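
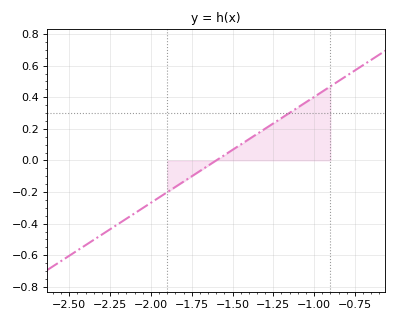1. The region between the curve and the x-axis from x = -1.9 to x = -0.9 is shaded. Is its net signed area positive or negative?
positive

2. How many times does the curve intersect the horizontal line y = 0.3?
1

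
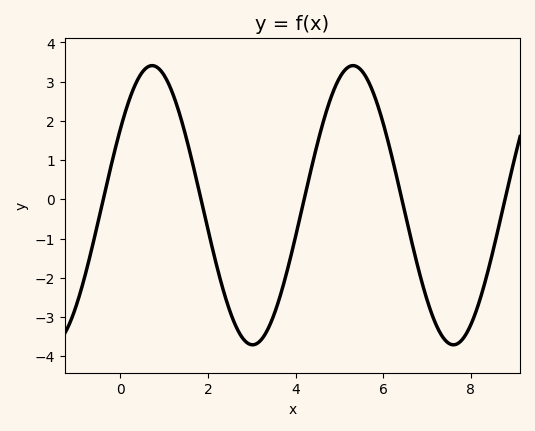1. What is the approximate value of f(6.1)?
1.5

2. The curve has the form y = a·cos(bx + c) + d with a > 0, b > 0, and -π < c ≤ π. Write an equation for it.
y = 3.56cos(1.4x - 0.99) - 0.15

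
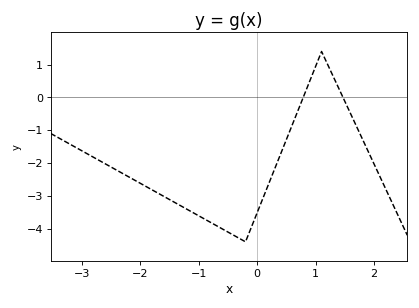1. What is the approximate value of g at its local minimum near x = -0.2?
-4.4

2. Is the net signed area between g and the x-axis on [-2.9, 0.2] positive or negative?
negative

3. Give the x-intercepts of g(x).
0.8, 1.5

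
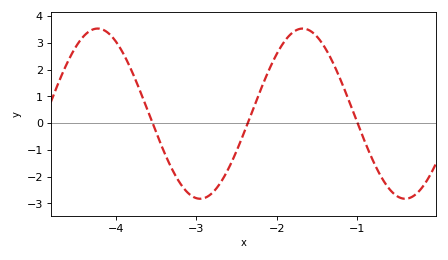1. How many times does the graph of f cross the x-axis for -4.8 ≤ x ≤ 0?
3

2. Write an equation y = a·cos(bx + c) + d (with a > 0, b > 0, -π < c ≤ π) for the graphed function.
y = 3.18cos(2.46x - 2.16) + 0.35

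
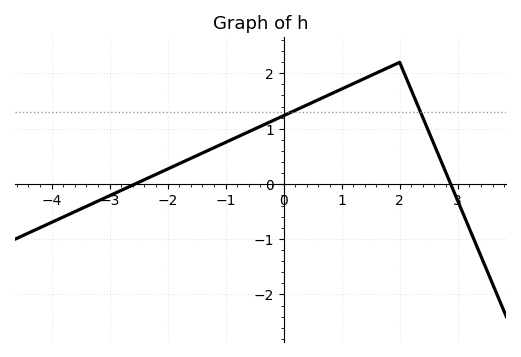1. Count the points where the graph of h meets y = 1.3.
2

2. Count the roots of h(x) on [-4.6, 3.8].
2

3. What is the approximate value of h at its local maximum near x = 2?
2.2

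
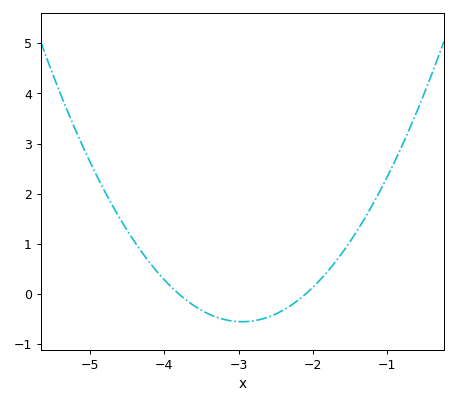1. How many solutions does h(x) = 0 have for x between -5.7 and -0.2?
2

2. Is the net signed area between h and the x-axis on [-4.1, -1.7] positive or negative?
negative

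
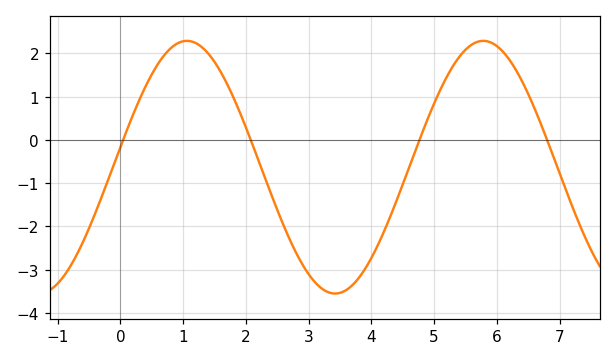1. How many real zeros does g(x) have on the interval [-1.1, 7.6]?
4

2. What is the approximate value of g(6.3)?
1.6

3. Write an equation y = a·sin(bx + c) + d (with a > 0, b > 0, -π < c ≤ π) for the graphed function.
y = 2.92sin(1.3x + 0.16) - 0.63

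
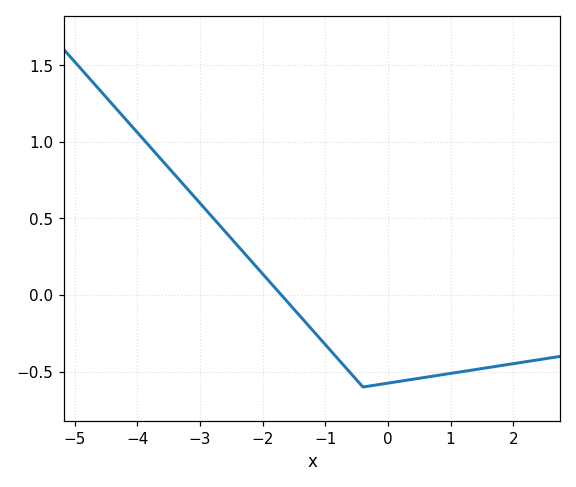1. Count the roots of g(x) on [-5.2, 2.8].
1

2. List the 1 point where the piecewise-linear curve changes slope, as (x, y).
(-0.4, -0.6)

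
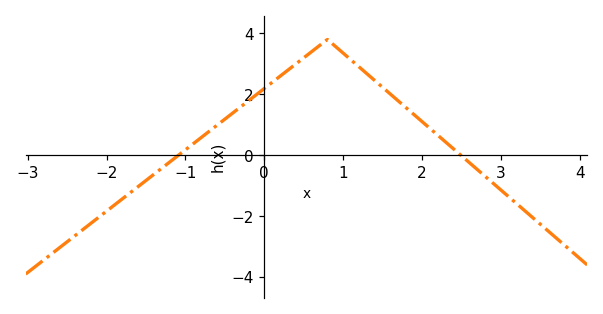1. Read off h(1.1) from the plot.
3.13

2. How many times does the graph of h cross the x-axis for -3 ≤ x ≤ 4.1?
2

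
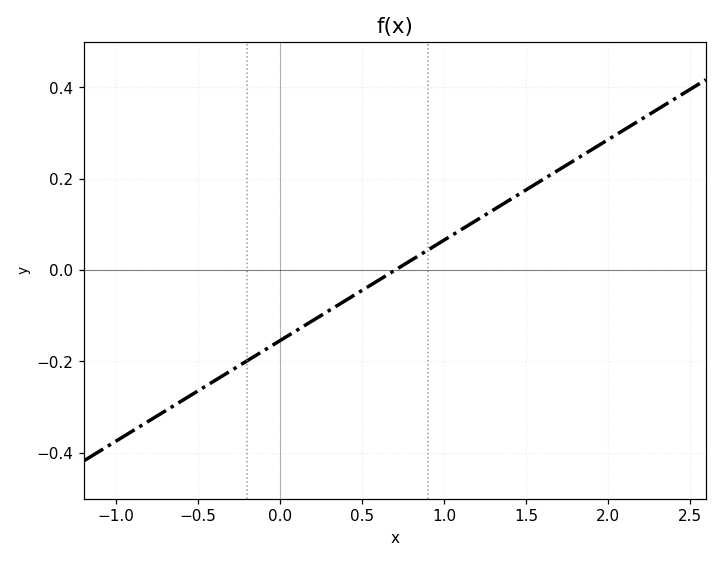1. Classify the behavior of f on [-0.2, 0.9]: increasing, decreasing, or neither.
increasing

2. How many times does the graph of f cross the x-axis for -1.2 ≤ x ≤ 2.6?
1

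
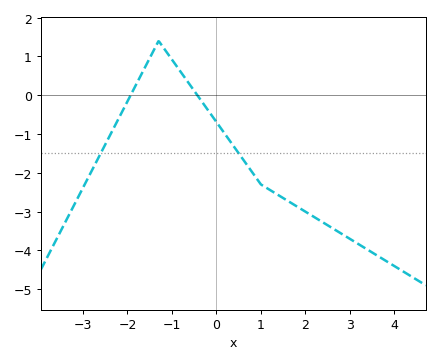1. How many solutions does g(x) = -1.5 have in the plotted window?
2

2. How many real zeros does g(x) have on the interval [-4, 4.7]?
2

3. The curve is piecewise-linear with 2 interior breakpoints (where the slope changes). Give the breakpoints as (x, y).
(-1.3, 1.4); (1, -2.3)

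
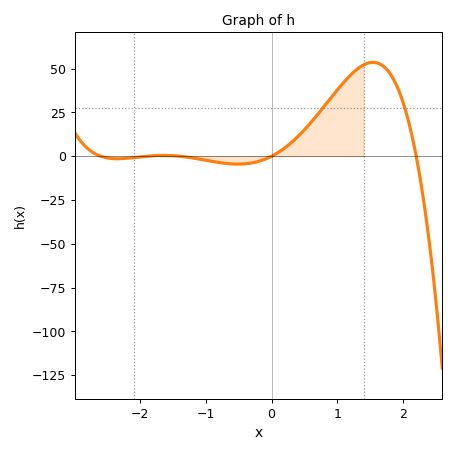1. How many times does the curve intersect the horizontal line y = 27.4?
2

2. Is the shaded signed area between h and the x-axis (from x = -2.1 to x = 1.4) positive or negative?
positive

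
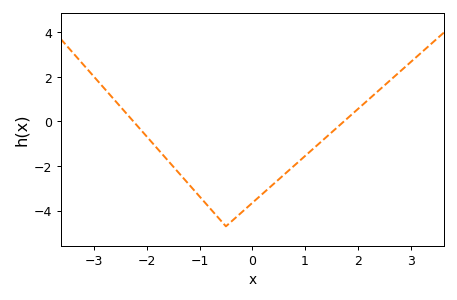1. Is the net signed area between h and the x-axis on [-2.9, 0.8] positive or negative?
negative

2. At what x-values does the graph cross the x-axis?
-2.25, 1.74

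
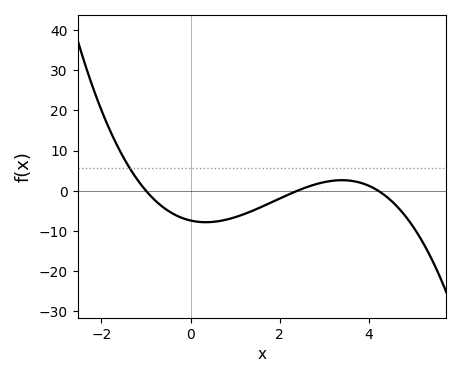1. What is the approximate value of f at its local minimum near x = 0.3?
-8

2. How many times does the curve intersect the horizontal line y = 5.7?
1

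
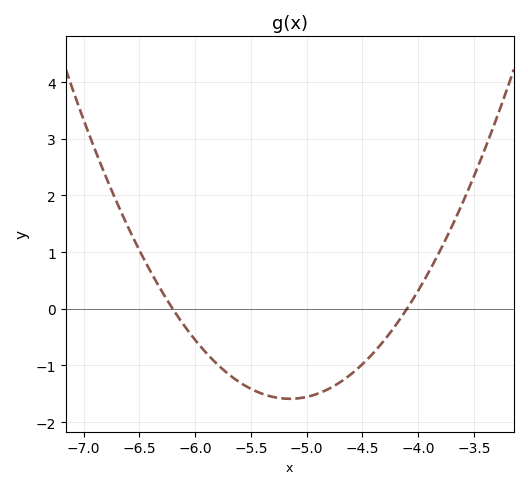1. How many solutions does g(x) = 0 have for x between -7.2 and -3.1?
2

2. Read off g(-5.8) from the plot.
-1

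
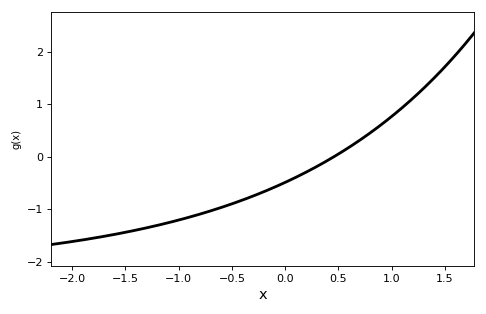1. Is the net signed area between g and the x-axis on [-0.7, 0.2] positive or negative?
negative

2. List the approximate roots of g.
0.5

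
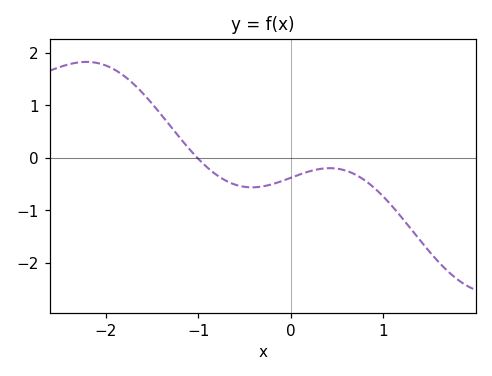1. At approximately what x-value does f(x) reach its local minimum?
-0.4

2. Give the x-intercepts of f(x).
-1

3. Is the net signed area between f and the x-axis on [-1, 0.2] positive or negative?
negative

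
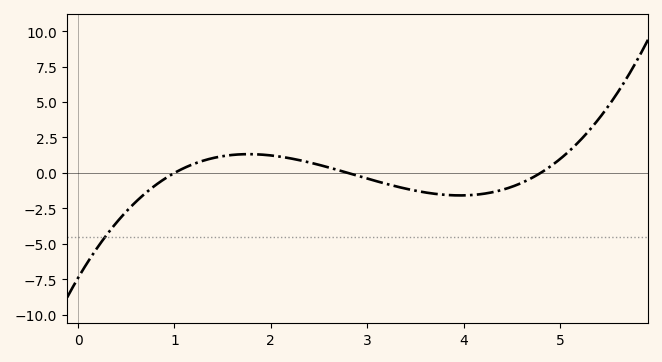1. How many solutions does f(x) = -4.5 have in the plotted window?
1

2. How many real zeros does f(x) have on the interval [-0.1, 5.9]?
3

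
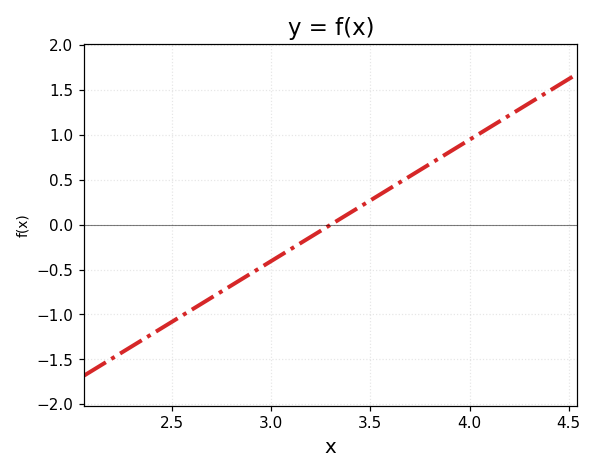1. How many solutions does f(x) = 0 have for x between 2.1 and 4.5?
1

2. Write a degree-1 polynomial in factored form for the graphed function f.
y = 1.35(x - 3.3)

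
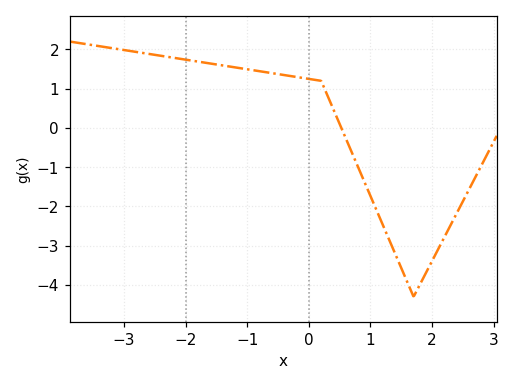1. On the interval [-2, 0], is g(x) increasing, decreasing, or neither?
decreasing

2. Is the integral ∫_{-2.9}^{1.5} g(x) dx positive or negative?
positive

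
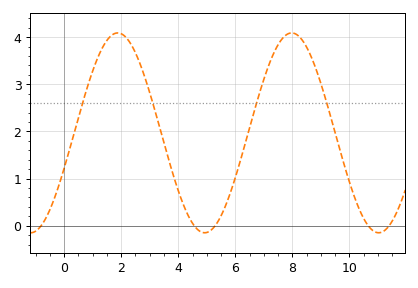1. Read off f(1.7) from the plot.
4.06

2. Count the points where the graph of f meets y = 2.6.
4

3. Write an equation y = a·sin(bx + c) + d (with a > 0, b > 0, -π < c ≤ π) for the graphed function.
y = 2.12sin(1.03x - 0.362) + 1.97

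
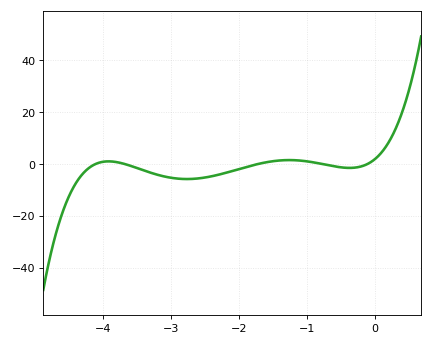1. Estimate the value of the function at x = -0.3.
-2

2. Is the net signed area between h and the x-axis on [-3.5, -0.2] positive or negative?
negative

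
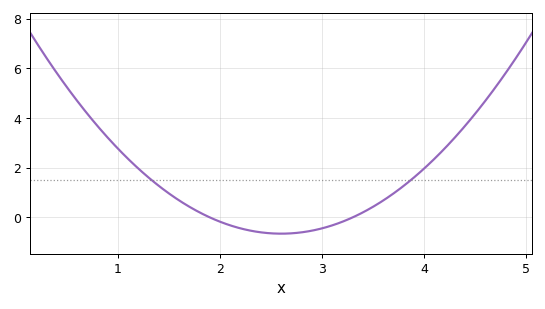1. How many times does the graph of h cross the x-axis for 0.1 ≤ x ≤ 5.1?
2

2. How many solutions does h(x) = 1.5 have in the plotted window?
2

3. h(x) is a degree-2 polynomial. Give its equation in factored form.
y = 1.34(x - 1.9)(x - 3.3)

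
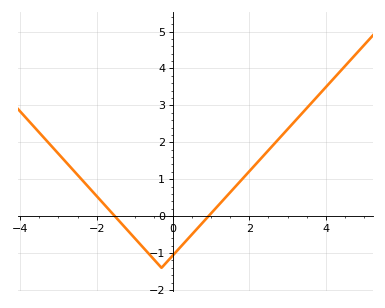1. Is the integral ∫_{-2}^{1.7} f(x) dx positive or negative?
negative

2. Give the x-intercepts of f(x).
-1.52, 0.931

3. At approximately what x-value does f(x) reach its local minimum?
-0.302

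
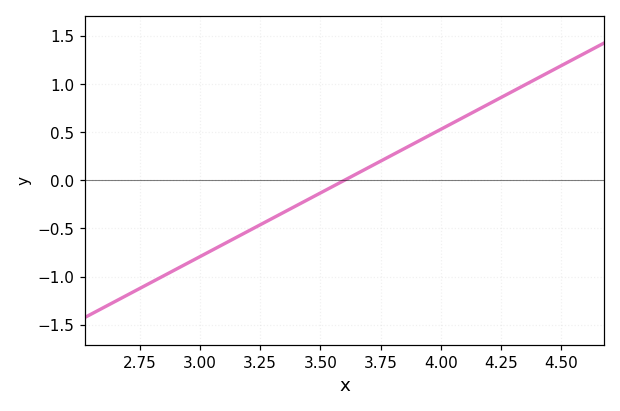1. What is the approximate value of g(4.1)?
0.65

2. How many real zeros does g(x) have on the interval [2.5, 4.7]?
1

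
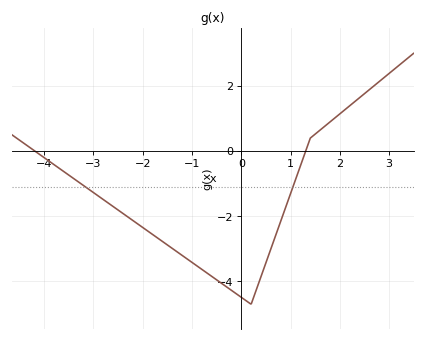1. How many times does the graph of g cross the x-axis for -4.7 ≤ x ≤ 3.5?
2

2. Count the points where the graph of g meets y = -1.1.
2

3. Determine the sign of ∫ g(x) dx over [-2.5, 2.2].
negative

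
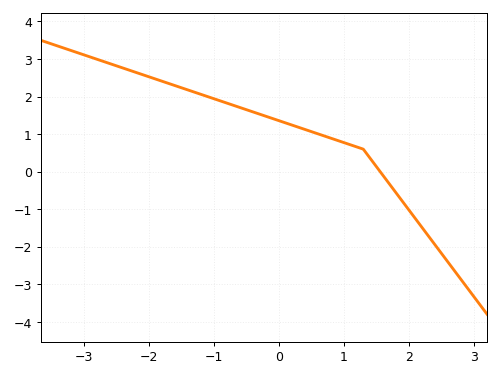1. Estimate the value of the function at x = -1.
1.9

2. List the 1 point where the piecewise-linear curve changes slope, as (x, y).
(1.3, 0.6)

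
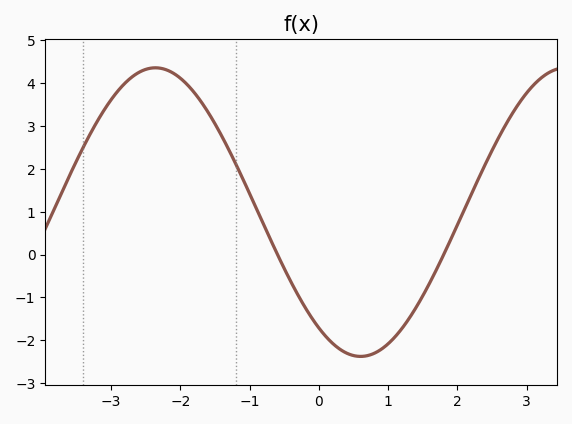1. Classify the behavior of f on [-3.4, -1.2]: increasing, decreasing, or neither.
neither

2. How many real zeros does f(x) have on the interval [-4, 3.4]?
2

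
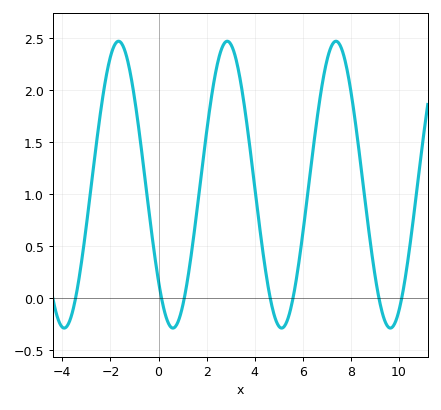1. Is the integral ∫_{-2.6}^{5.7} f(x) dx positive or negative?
positive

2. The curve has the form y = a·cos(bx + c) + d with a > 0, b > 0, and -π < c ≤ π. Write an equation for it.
y = 1.38cos(1.4x + 2.3) + 1.09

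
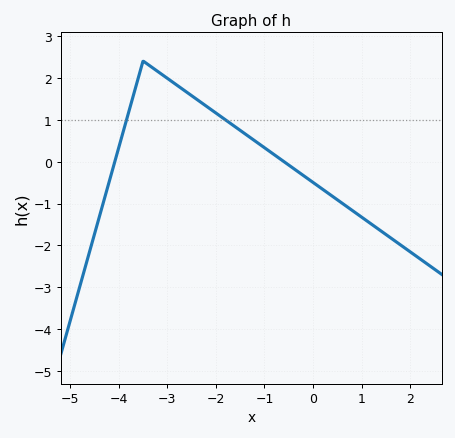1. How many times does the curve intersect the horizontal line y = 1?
2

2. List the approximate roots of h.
-4.08, -0.599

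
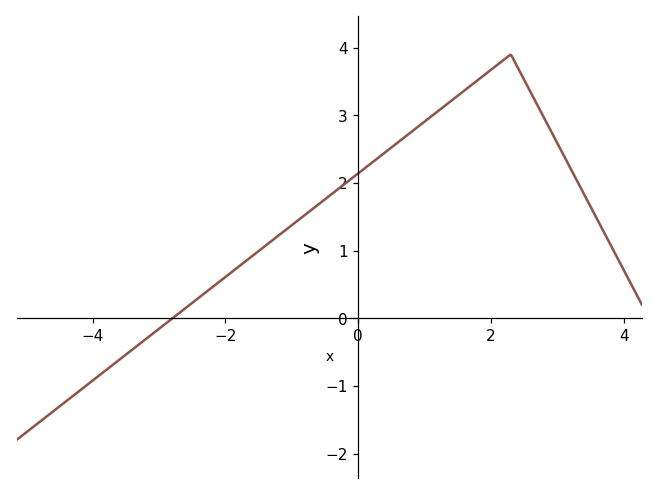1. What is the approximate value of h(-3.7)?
-0.7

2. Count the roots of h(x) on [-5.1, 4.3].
1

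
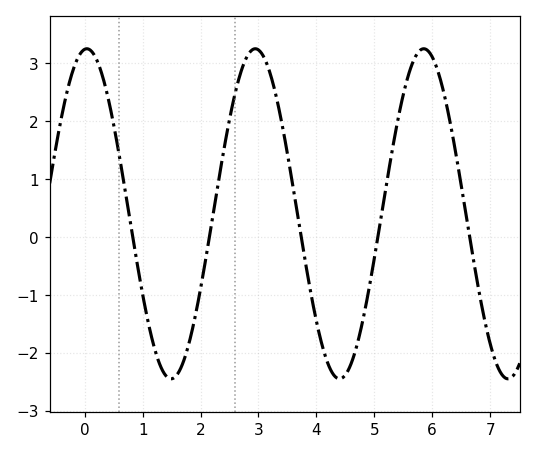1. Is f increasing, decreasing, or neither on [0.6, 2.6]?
neither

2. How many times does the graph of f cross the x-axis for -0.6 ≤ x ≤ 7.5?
5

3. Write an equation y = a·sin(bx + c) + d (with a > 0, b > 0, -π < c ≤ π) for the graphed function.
y = 2.85sin(2.16x + 1.49) + 0.4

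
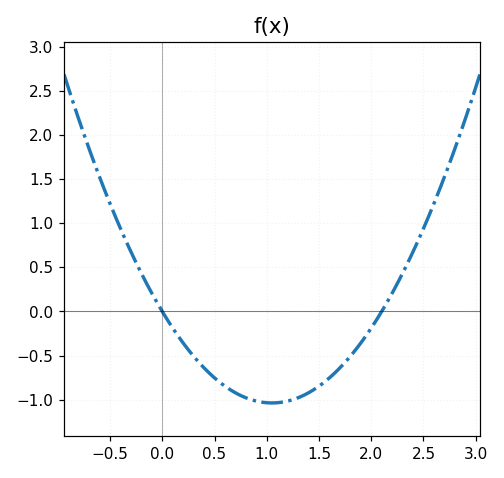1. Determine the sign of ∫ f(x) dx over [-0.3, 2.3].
negative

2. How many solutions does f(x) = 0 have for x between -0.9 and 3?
2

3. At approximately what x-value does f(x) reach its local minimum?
1.05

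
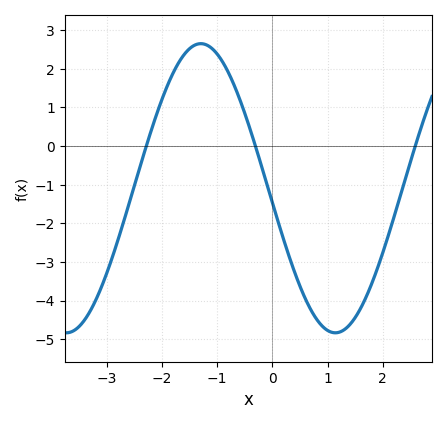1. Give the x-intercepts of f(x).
-2.28, -0.307, 2.59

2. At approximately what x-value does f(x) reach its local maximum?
-1.3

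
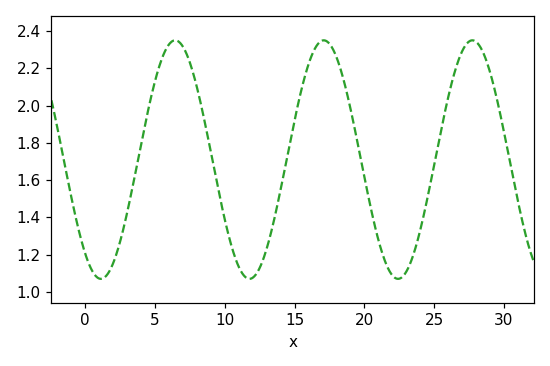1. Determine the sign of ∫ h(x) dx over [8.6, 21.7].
positive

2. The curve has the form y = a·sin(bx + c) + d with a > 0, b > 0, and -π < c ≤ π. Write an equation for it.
y = 0.64sin(0.59x - 2.2) + 1.71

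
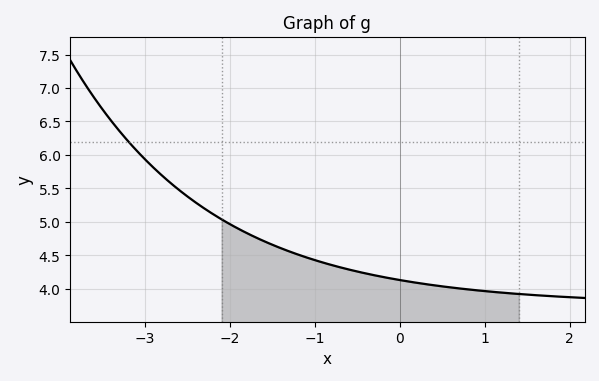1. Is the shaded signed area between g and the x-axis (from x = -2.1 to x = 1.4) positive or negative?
positive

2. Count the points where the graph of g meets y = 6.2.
1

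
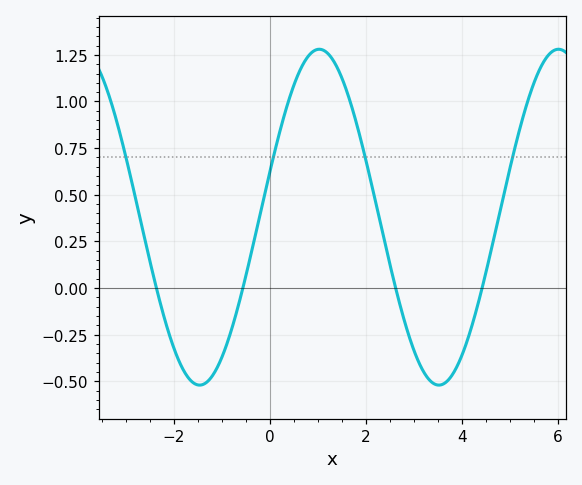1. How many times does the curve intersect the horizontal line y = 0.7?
4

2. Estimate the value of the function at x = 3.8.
-0.466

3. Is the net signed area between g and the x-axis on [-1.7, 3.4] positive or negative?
positive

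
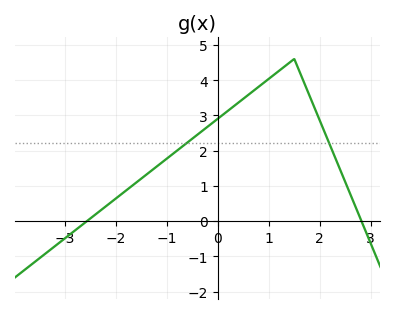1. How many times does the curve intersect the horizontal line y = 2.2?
2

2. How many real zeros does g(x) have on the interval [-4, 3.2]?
2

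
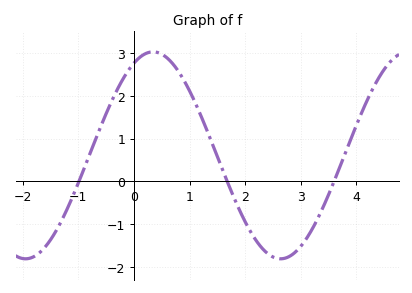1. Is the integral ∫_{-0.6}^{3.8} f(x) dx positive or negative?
positive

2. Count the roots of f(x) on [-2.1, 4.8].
3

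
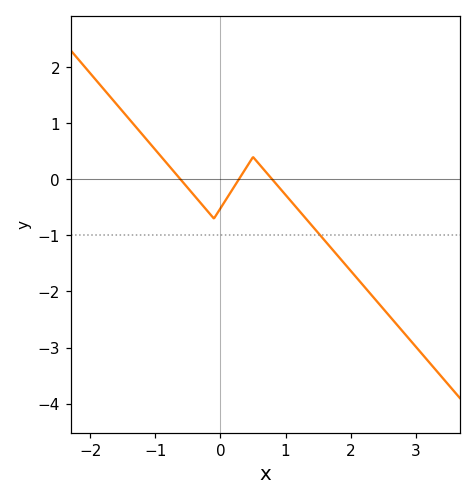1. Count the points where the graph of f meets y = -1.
1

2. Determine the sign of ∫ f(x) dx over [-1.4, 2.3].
negative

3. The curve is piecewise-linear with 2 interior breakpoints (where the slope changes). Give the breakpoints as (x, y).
(-0.1, -0.7); (0.5, 0.4)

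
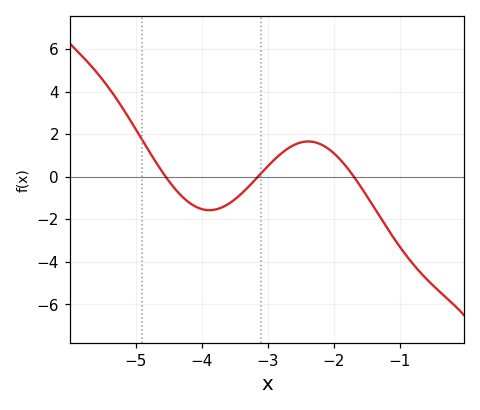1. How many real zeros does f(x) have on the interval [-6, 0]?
3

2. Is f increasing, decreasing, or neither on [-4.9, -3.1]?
neither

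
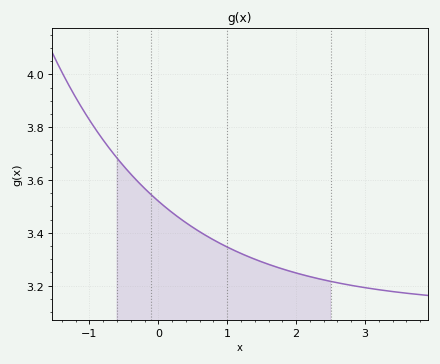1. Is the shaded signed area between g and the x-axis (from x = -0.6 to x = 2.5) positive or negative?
positive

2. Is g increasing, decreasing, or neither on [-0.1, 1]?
decreasing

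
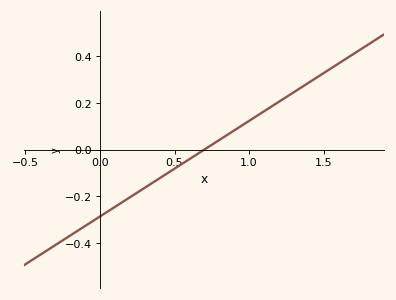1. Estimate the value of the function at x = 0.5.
-0.082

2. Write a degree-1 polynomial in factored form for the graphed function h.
y = 0.41(x - 0.7)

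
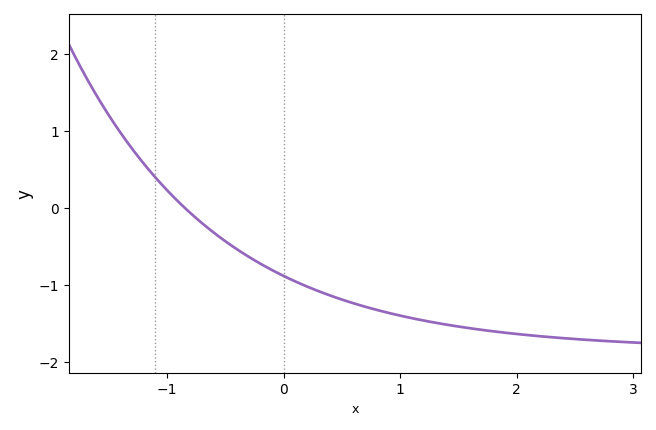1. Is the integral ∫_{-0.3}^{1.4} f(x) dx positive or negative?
negative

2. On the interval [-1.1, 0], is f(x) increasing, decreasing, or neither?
decreasing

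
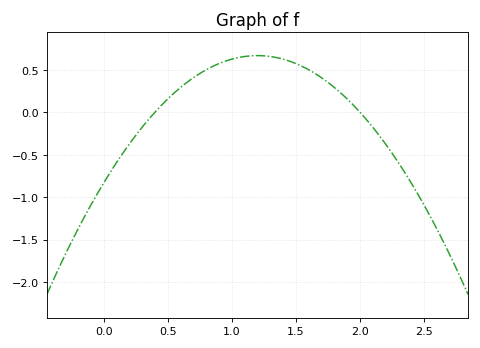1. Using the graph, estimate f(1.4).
0.6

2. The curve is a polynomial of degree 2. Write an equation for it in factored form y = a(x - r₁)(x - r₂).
y = -1.04(x - 0.4)(x - 2)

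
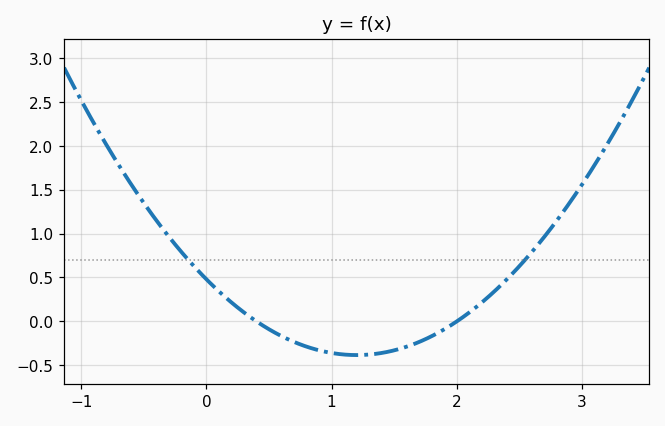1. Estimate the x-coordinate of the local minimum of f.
1.2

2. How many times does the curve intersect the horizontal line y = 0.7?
2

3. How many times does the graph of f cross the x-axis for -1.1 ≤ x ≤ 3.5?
2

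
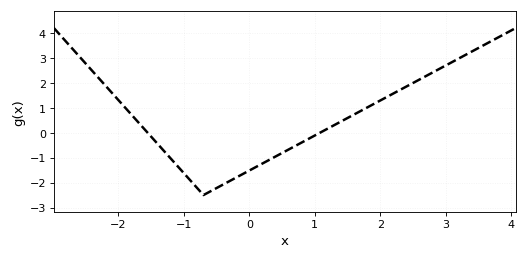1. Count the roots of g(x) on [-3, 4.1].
2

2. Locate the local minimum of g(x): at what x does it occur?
-0.7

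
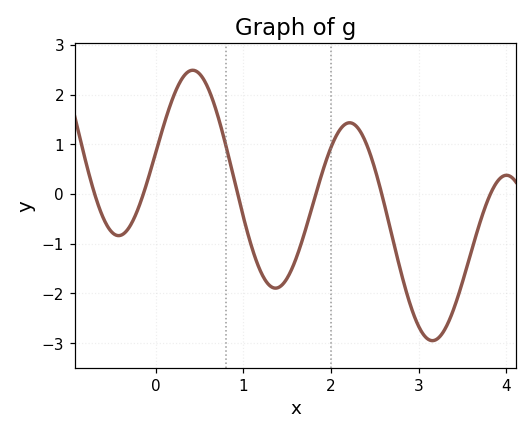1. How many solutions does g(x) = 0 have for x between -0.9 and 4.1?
6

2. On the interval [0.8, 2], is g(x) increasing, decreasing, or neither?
neither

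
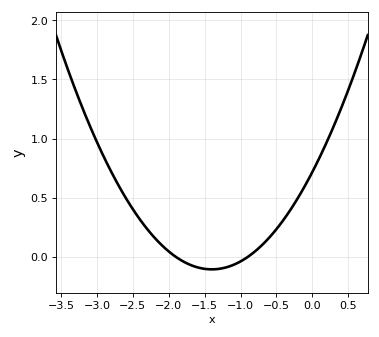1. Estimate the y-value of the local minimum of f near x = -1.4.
-0.1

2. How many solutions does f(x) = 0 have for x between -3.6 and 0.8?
2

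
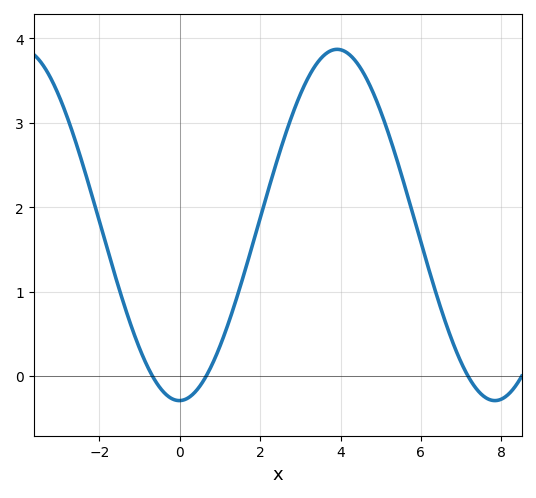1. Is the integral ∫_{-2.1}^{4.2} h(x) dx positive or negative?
positive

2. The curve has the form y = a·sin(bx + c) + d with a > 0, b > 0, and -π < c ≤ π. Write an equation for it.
y = 2.08sin(0.8x - 1.6) + 1.79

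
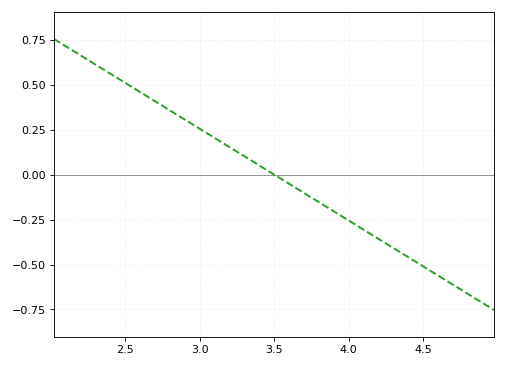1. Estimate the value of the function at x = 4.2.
-0.36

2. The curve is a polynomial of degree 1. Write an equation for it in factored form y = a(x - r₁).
y = -0.51(x - 3.5)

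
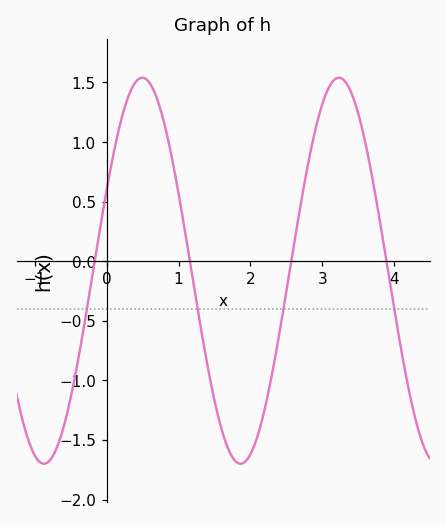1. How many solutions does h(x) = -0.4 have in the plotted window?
4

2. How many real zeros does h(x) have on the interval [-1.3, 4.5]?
4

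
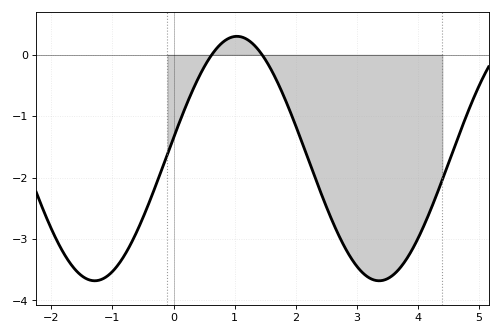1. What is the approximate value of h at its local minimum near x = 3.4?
-3.68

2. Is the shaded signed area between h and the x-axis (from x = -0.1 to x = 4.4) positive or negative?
negative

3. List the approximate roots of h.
0.625, 1.45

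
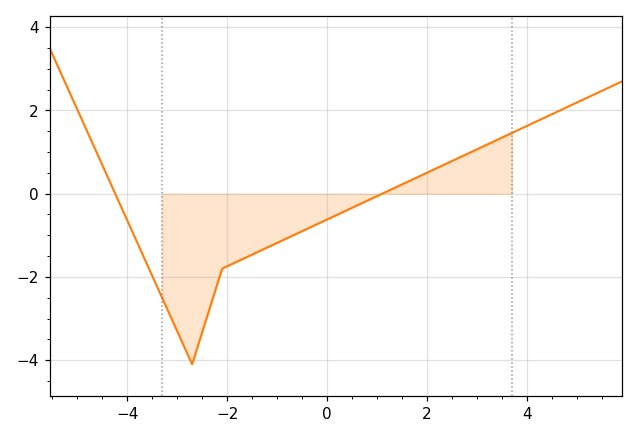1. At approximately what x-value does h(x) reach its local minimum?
-2.7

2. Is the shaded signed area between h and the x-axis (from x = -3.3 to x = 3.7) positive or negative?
negative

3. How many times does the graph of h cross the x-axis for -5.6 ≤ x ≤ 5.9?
2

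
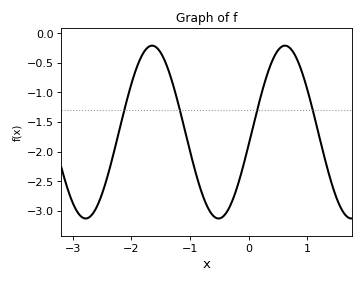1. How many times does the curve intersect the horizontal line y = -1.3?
4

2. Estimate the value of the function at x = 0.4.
-0.5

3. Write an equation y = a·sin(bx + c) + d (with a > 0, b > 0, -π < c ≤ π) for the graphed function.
y = 1.46sin(2.8x - 0.15) - 1.67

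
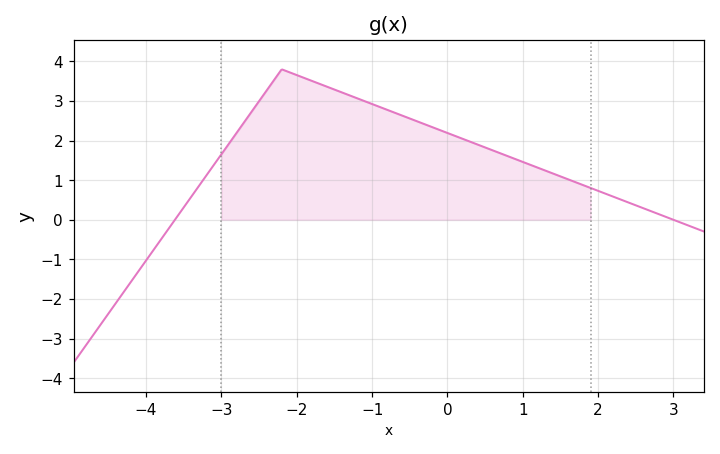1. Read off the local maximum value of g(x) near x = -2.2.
3.8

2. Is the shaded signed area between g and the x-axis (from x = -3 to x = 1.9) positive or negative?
positive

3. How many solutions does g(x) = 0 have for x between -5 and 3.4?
2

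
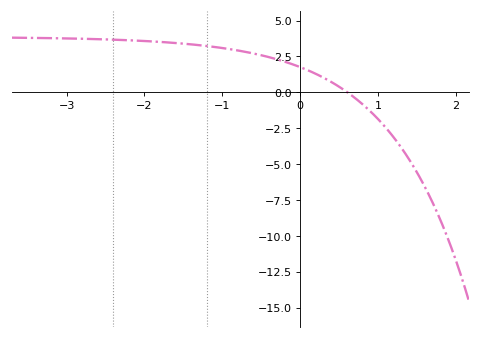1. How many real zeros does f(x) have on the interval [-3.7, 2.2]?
1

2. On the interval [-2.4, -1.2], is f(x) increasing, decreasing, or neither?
decreasing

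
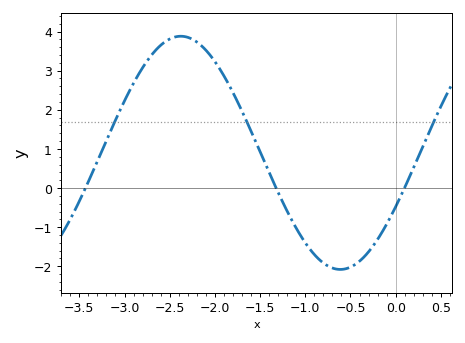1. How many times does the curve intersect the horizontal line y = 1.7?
3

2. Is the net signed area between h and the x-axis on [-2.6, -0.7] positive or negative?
positive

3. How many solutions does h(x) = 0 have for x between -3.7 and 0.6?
3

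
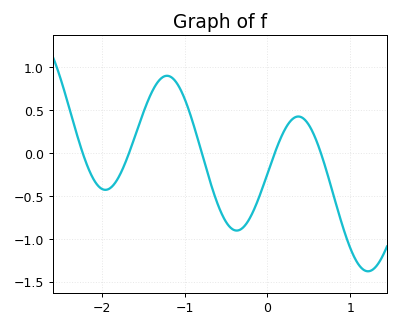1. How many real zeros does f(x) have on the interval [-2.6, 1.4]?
5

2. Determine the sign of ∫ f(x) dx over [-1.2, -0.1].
negative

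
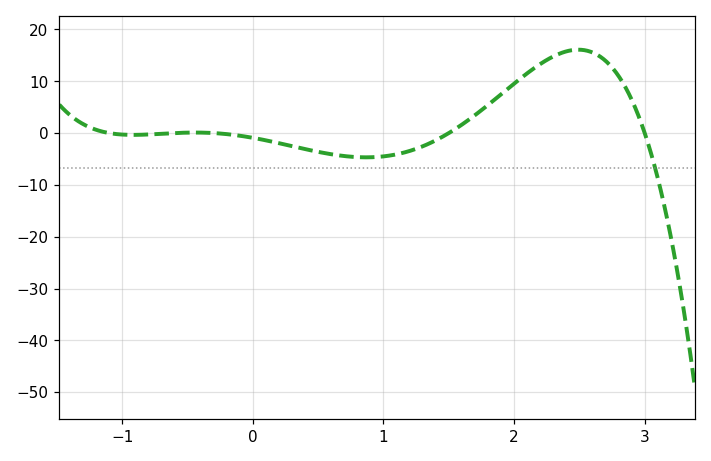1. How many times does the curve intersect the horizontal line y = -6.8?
1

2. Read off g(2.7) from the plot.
14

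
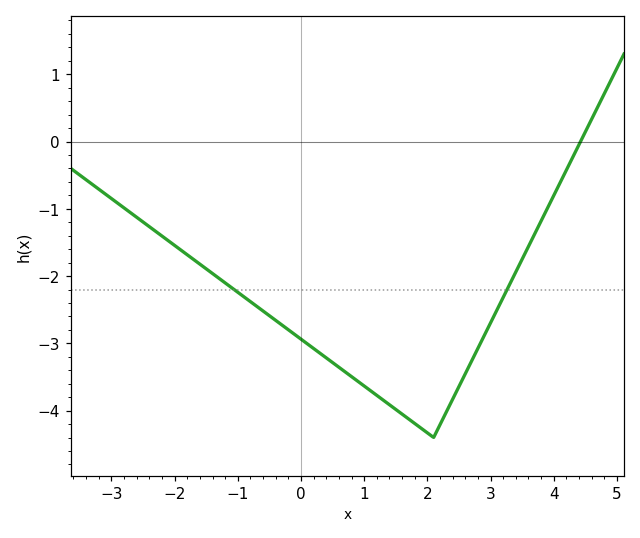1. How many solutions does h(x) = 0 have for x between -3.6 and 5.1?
1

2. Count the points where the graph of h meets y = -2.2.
2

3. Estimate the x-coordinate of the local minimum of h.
2.1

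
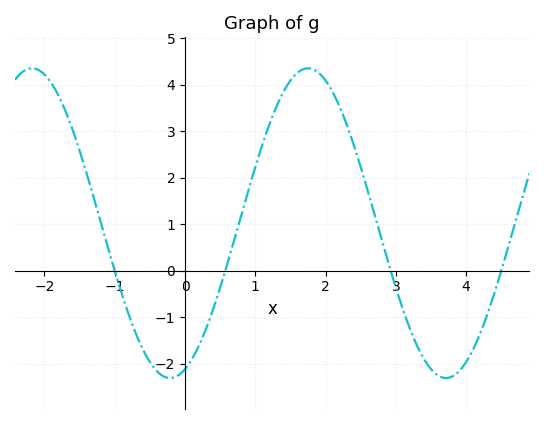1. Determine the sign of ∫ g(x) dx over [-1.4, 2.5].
positive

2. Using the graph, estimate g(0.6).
0.134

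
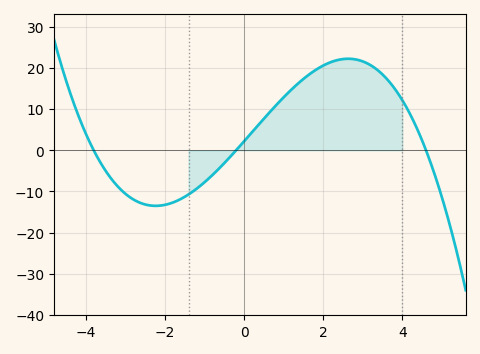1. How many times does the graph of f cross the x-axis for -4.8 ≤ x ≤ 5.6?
3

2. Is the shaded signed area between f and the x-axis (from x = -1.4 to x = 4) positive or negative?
positive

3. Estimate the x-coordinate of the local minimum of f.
-2.23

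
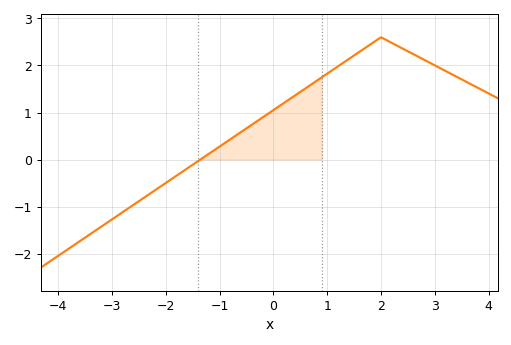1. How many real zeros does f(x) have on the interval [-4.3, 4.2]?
1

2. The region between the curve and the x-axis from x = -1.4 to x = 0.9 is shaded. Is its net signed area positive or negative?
positive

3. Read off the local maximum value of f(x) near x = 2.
2.6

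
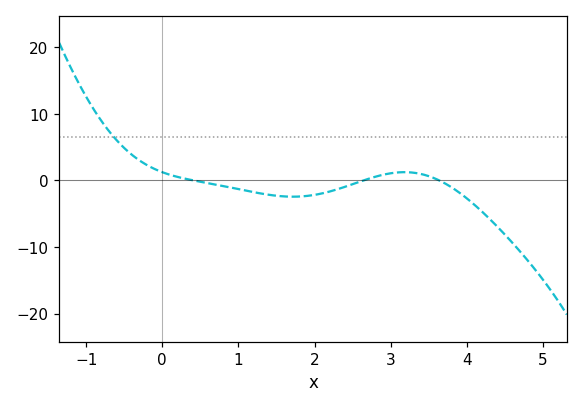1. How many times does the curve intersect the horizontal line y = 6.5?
1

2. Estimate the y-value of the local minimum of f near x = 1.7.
-2.44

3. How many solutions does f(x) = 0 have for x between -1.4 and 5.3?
3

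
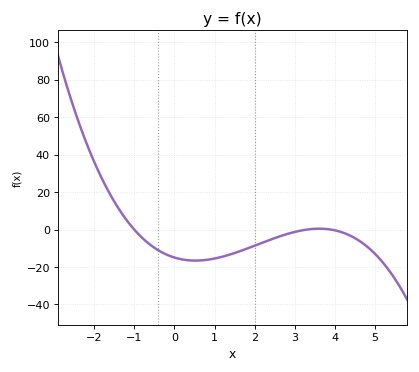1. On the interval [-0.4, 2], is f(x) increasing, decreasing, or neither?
neither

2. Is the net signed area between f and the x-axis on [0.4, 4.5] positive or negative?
negative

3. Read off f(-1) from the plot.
0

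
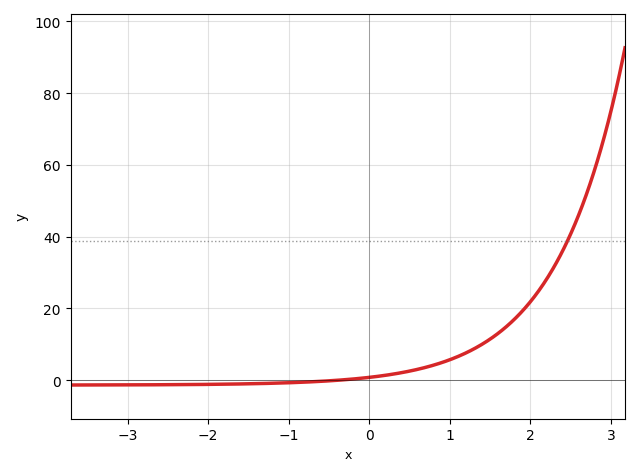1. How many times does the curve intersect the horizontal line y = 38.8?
1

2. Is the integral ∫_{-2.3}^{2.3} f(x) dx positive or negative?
positive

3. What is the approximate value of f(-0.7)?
-0.415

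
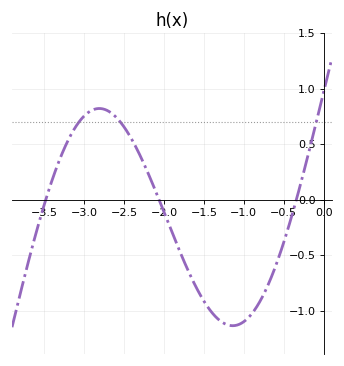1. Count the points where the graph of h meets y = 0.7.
3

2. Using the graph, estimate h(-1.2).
-1.15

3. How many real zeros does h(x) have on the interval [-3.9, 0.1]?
3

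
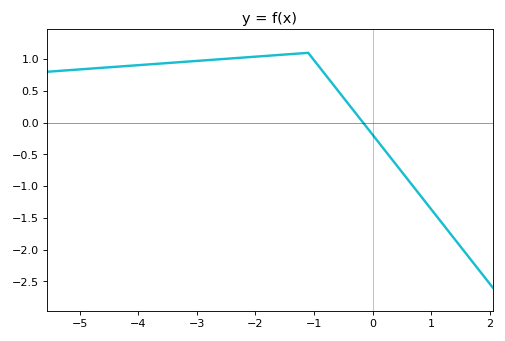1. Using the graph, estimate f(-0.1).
-0.05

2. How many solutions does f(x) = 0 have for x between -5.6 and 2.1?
1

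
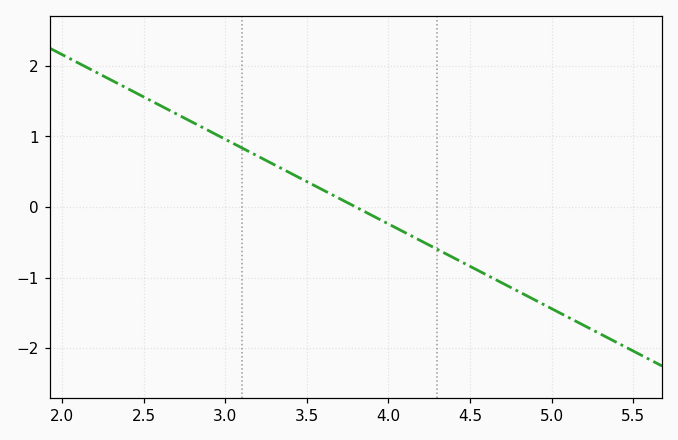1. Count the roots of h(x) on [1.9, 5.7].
1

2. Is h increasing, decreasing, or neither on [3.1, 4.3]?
decreasing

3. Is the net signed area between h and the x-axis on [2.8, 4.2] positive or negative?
positive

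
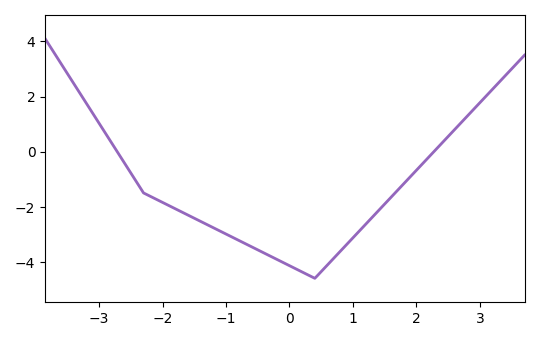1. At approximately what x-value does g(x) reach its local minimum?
0.398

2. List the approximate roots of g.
-2.72, 2.28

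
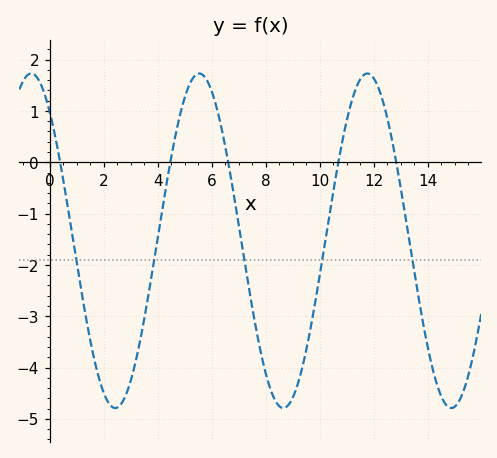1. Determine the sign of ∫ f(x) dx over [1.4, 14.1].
negative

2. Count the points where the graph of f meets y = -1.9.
5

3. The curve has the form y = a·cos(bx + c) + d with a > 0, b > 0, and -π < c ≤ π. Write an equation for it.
y = 3.26cos(1.01x + 0.692) - 1.53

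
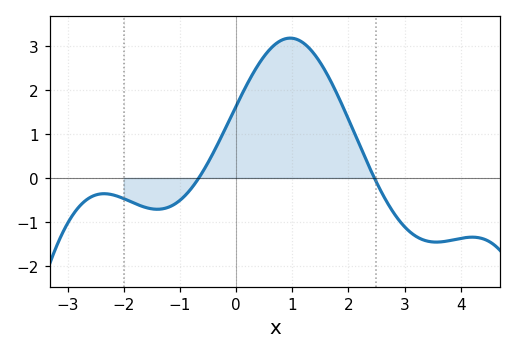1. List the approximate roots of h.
-0.6, 2.4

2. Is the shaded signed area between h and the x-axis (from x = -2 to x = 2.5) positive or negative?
positive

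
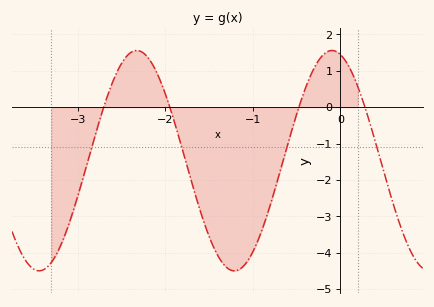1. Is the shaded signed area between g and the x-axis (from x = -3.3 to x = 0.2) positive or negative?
negative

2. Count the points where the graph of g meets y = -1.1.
4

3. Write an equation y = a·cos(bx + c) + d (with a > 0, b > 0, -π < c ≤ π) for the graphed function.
y = 3.03cos(2.8x + 0.27) - 1.47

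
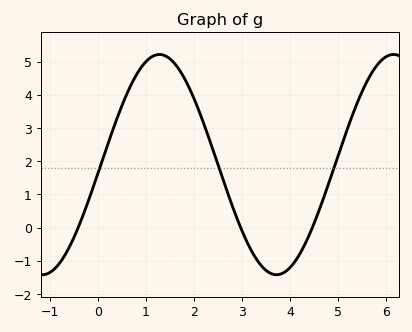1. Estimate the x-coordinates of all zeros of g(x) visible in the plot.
-0.4, 3, 4.5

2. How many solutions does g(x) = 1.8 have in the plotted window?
3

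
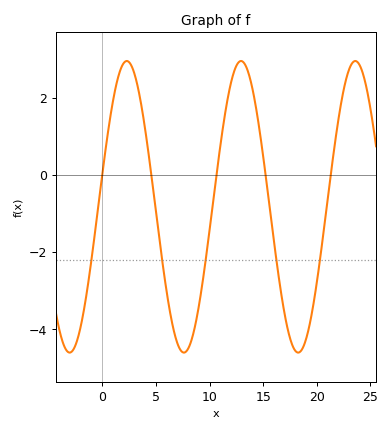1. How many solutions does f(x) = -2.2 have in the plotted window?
5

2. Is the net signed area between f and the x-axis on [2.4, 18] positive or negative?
negative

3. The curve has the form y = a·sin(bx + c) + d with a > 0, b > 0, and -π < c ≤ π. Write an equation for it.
y = 3.78sin(0.59x + 0.22) - 0.82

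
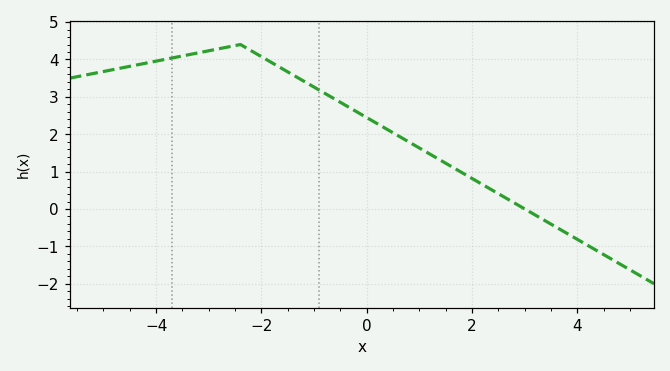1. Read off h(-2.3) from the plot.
4.3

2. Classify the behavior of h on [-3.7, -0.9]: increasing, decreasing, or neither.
neither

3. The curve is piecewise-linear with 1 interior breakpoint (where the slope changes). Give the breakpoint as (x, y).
(-2.4, 4.4)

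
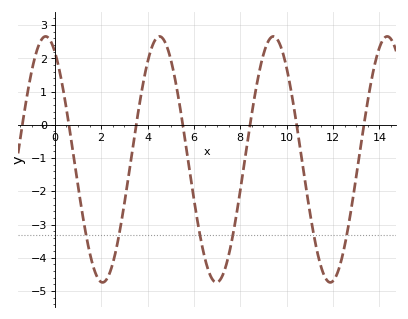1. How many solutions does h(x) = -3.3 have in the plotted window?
6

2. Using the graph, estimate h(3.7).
0.815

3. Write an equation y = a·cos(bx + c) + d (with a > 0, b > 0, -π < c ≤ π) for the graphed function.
y = 3.7cos(1.28x + 0.502) - 1.04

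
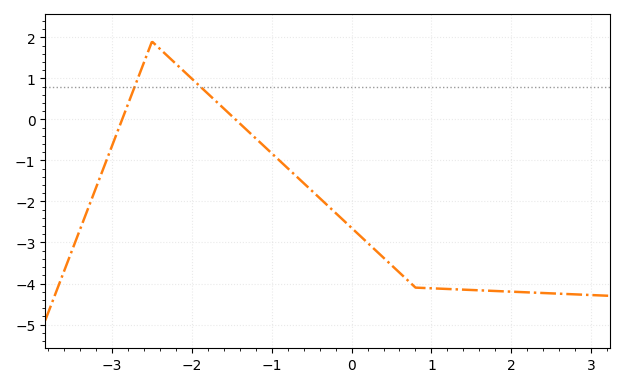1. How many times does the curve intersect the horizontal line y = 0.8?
2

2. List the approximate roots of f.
-2.9, -1.5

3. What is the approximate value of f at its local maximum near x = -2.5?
1.9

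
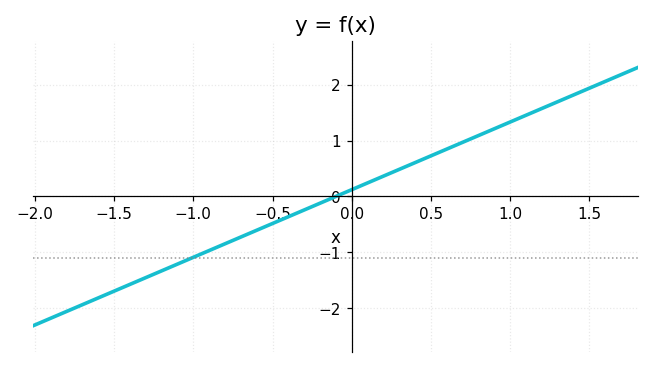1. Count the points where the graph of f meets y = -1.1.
1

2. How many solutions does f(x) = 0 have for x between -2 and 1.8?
1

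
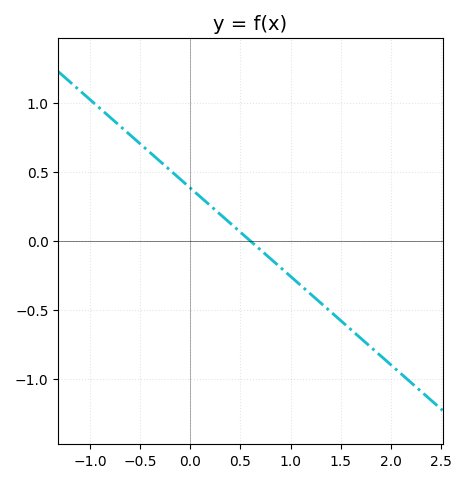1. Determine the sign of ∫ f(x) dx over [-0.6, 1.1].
positive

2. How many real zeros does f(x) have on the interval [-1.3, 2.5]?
1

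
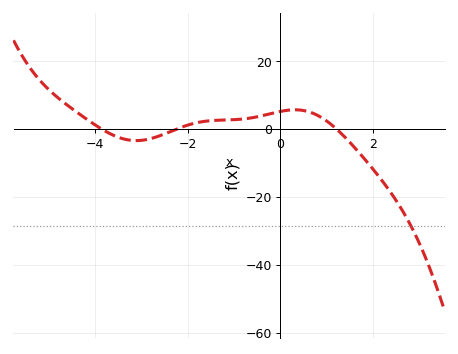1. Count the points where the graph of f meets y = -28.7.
1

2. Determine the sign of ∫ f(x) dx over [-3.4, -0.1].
positive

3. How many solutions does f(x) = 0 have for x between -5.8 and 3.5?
3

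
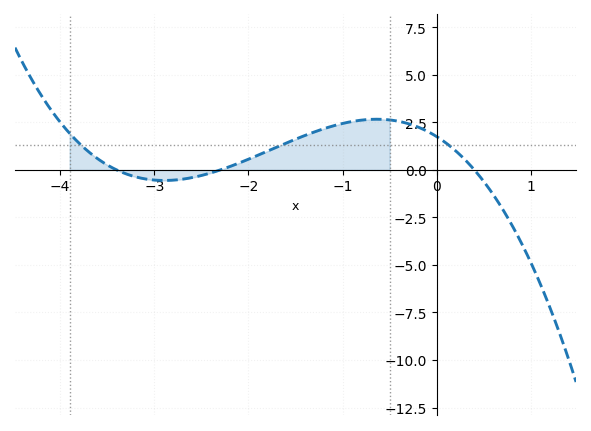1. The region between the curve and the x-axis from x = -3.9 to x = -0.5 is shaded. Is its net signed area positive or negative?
positive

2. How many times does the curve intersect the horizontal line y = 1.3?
3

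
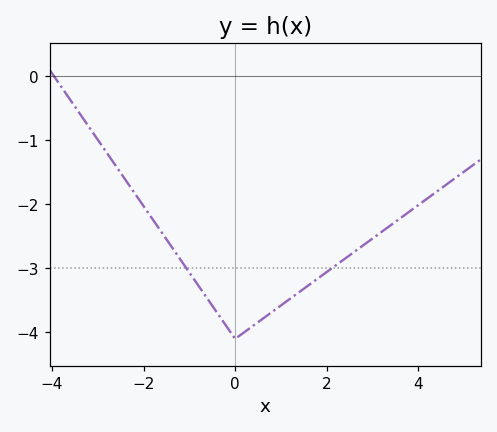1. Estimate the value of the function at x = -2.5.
-1.5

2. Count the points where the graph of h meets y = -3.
2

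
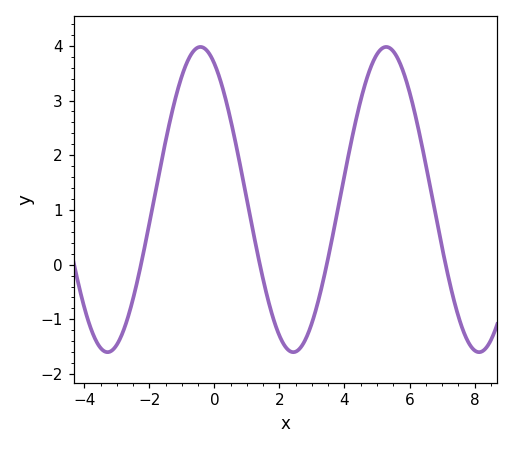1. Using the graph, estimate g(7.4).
-0.727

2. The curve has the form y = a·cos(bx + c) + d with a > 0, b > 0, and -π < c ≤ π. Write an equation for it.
y = 2.79cos(1.1x + 0.472) + 1.19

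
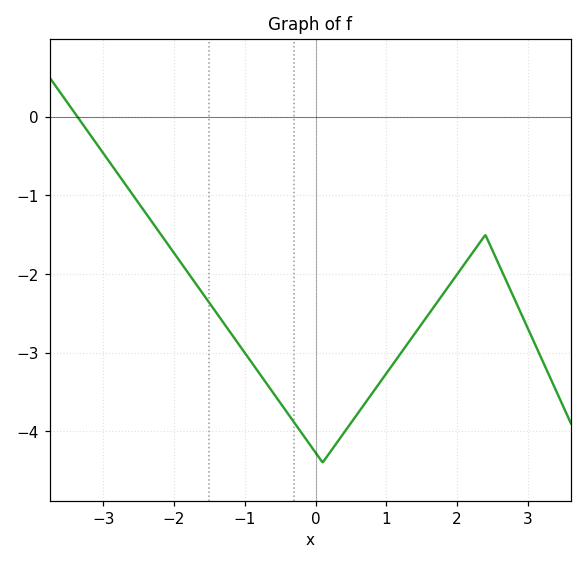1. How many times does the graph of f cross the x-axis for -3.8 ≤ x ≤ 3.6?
1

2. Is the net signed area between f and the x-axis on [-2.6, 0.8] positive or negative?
negative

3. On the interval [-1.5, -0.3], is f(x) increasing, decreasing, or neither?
decreasing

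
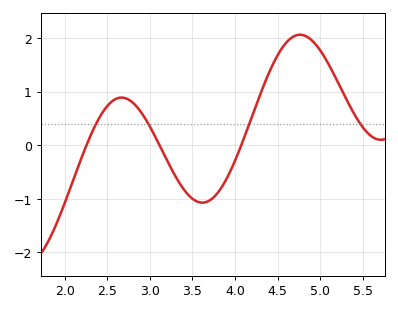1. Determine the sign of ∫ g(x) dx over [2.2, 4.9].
positive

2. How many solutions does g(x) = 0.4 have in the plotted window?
4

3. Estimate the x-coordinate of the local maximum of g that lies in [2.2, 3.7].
2.7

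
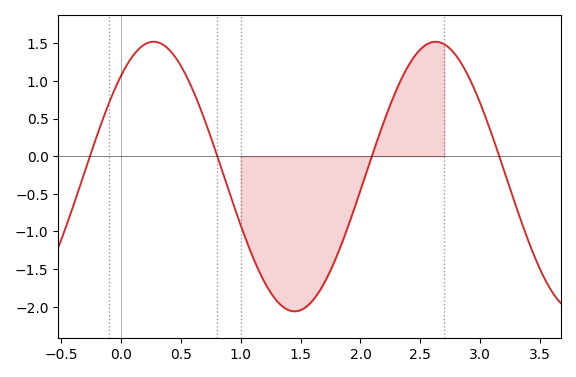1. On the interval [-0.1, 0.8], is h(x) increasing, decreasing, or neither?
neither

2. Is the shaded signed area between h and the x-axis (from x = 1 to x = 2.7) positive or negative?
negative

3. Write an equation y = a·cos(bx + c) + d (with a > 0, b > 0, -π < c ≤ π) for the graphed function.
y = 1.79cos(2.7x - 0.73) - 0.27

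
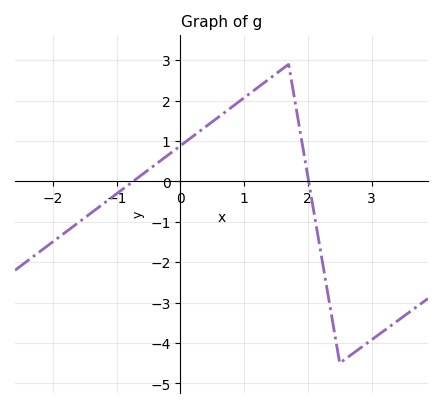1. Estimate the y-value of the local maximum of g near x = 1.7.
2.9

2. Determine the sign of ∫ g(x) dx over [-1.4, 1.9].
positive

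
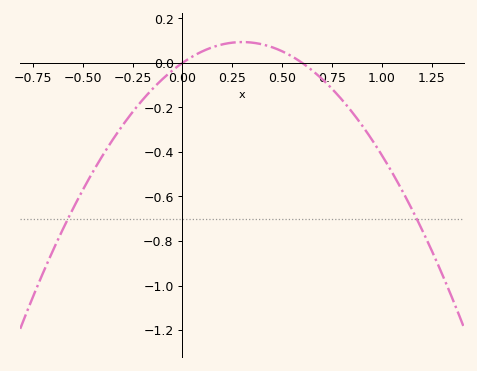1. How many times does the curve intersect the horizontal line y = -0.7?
2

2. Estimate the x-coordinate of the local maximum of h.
0.3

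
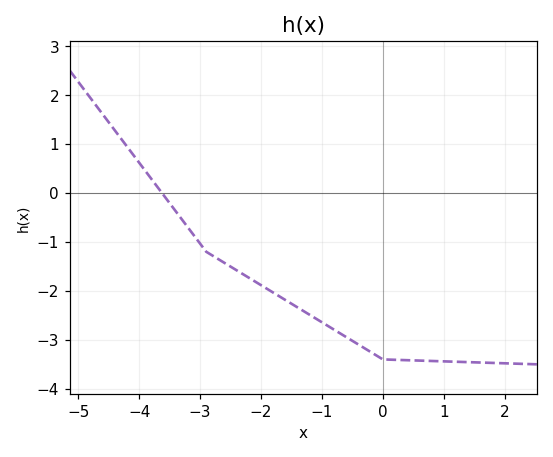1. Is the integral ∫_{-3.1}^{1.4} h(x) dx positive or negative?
negative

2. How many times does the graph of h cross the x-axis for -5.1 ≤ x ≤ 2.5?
1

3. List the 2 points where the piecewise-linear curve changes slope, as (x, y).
(-2.9, -1.2); (0, -3.4)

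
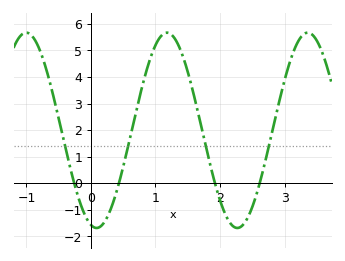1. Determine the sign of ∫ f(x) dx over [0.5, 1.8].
positive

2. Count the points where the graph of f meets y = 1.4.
4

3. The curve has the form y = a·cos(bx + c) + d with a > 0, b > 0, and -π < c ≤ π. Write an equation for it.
y = 3.68cos(2.88x + 2.89) + 1.99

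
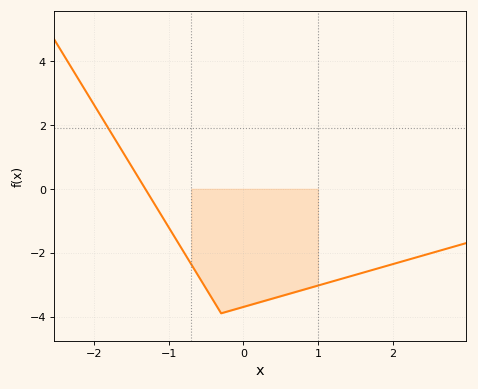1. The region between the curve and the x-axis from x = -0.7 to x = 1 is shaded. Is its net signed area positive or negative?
negative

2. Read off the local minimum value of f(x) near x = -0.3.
-3.8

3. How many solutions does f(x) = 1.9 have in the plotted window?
1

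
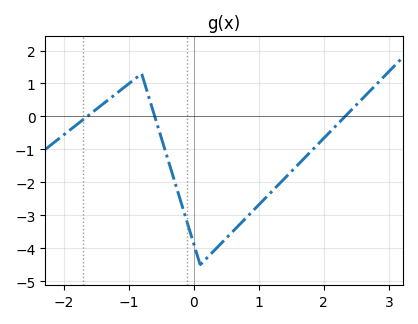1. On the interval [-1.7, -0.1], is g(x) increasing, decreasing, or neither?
neither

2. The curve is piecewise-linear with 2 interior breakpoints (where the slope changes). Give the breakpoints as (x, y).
(-0.8, 1.3); (0.1, -4.5)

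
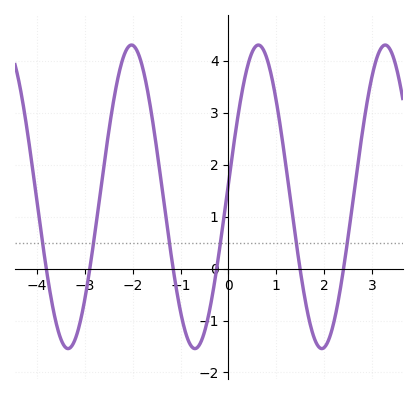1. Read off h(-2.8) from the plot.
0.6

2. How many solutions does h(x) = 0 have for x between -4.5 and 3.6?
6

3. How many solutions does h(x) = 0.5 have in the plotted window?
6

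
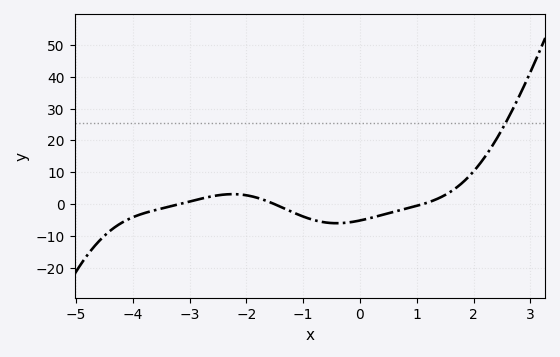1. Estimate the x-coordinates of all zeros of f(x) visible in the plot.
-3.2, -1.6, 1.2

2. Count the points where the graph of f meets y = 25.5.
1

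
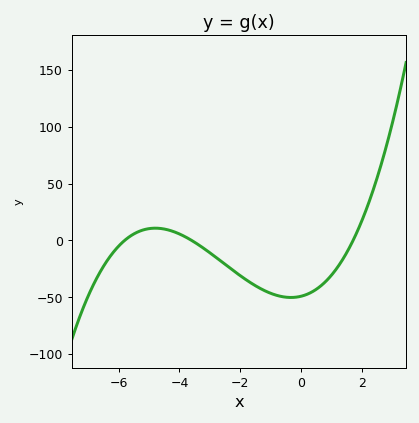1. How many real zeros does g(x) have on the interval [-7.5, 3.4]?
3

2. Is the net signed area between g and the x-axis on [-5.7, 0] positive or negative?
negative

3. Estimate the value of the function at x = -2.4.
-23.1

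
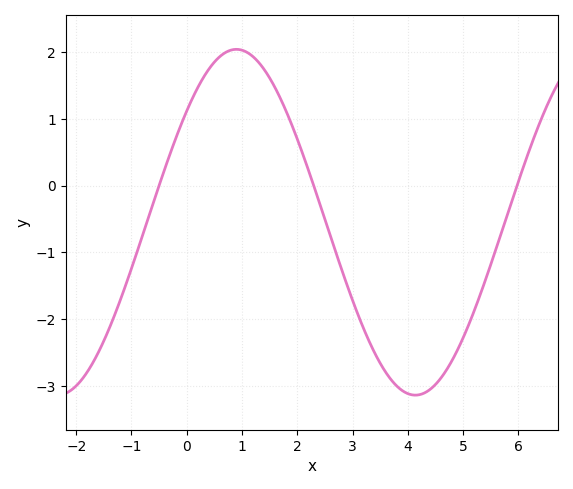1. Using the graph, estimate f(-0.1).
0.9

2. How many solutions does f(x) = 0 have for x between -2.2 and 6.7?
3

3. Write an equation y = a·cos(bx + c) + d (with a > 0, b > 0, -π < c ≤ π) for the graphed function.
y = 2.59cos(0.97x - 0.87) - 0.55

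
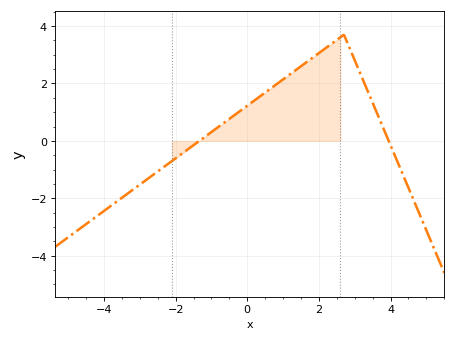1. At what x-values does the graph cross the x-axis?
-1.4, 4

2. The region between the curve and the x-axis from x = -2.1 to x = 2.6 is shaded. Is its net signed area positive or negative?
positive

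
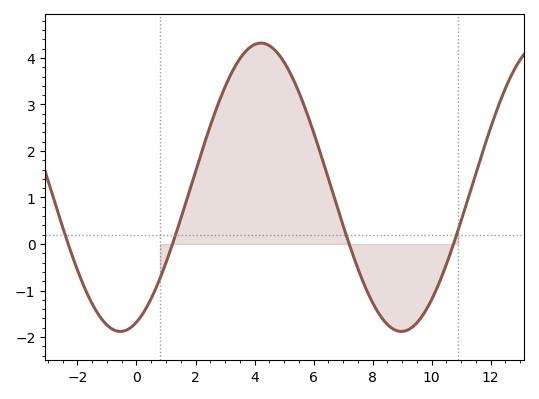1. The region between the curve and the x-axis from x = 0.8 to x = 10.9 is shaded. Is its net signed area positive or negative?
positive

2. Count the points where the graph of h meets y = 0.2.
4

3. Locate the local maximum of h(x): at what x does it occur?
4.22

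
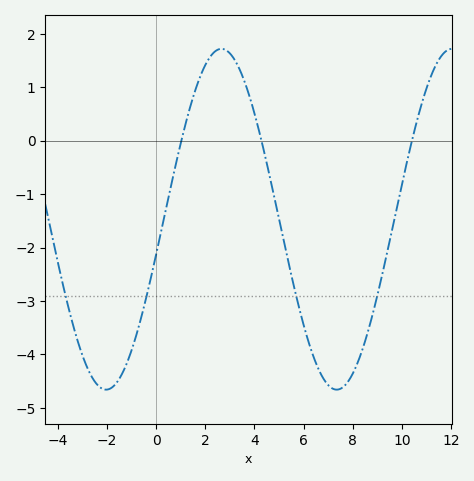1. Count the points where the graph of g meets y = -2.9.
4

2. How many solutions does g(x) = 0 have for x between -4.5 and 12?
3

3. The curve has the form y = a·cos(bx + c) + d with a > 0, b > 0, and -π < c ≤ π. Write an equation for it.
y = 3.19cos(0.67x - 1.8) - 1.47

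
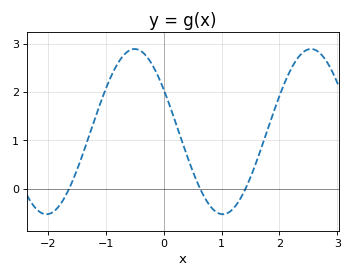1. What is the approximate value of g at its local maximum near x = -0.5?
2.9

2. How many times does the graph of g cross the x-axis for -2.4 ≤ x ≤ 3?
3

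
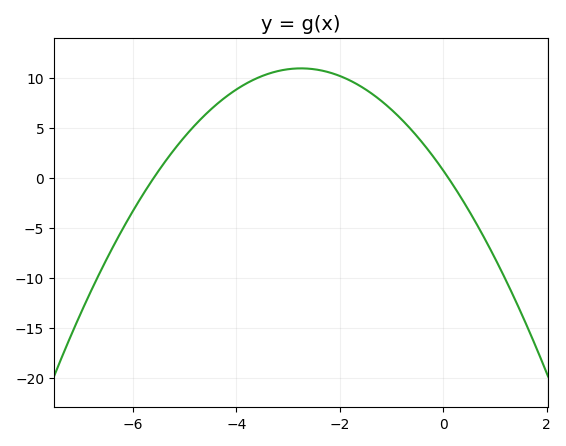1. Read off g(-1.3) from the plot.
8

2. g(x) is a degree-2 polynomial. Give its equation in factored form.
y = -1.35(x + 5.6)(x - 0.1)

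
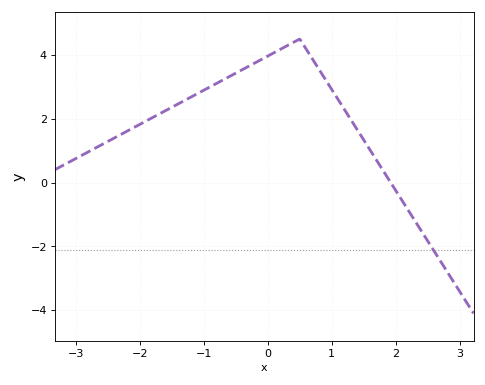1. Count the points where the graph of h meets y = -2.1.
1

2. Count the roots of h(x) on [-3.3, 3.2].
1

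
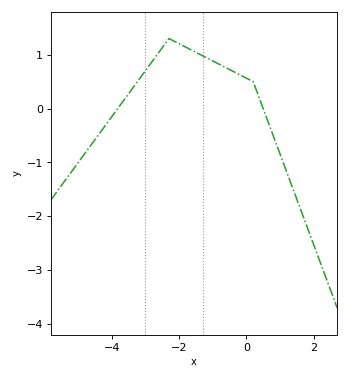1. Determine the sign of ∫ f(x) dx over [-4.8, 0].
positive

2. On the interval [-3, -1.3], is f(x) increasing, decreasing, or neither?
neither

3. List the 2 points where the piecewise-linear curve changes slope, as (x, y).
(-2.3, 1.3); (0.2, 0.5)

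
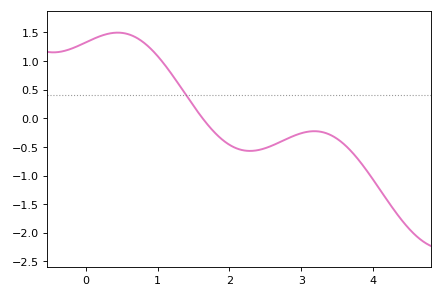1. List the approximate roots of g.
1.6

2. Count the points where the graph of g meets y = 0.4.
1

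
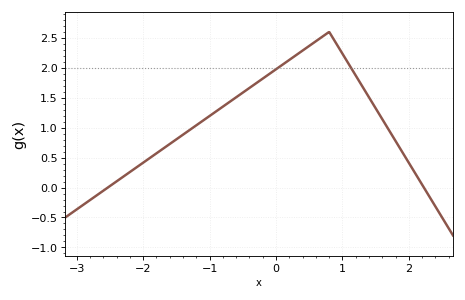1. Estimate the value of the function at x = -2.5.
0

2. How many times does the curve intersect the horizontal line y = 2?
2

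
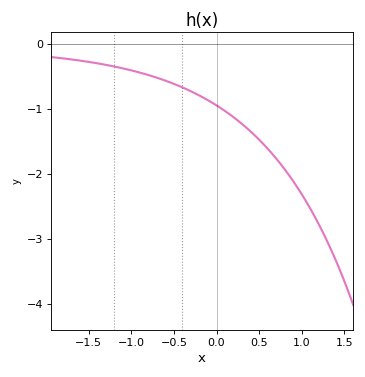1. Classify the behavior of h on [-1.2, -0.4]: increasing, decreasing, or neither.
decreasing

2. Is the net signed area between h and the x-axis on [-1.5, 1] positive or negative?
negative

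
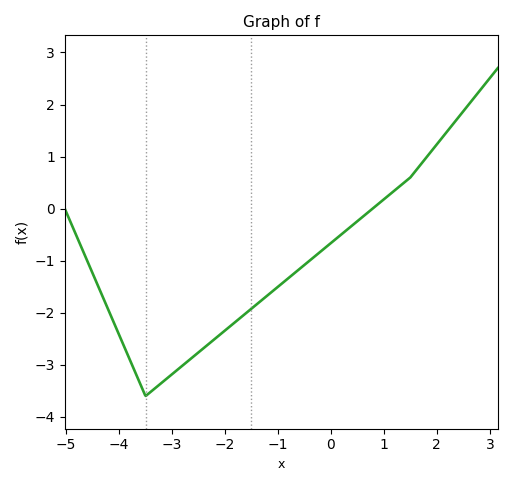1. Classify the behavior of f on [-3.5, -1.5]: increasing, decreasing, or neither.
increasing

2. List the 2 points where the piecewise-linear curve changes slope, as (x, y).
(-3.5, -3.6); (1.5, 0.6)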